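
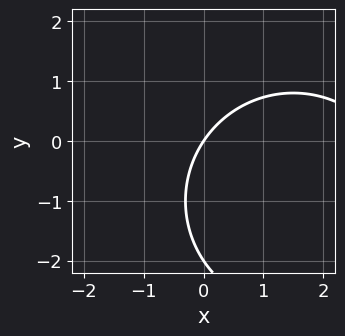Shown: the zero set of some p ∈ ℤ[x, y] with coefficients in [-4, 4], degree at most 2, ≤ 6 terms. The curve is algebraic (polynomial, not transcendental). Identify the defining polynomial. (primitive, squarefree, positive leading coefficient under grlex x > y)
x^2 + y^2 - 3*x + 2*y

(a) Degree: no degree-1 curve has this shape, so deg p = 2.
(b) Reading off the gridlines: the y-axis gridline crossings are at y ∈ {-2, 0}; it crosses the x-axis at the gridline x = 0.
(c) Putting this together gives p.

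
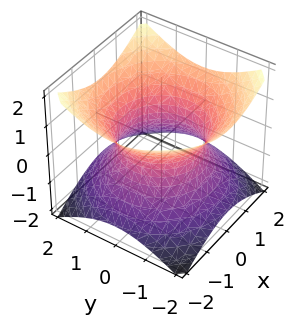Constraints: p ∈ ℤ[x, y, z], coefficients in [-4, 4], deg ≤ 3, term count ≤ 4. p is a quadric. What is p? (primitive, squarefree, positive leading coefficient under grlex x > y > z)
First, degree: one connected sheet with a waist; a quadric, so deg p = 2.
Next, symmetries: mirror symmetry z ↦ −z ⇒ only even powers of z; every cross-section ⟂ z is a circle, so x, y appear only via x² + y².
Then, from the visible intercepts: a circular section at z = 0 has radius between 1 and 2; no z-intercept at any integer in the box.
Finally, together with the visible shape, these determine p as stated.

2*x^2 + 2*y^2 - 3*z^2 - 3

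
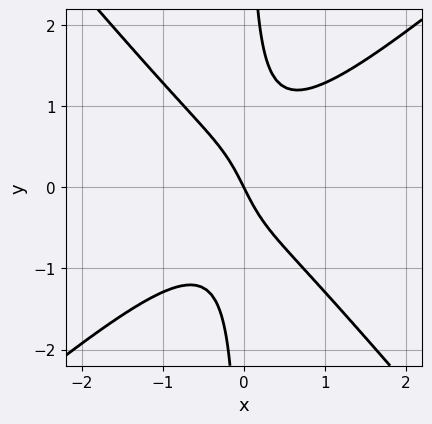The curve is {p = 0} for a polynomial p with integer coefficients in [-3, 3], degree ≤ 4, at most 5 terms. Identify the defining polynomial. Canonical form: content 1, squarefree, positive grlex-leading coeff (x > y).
(a) deg p = 3.
(b) From the visible intercepts: it meets the x-axis at x = 0 (among the integer gridlines); it meets the y-axis at y = 0 (among the integer gridlines).
(c) Solving for integer coefficients yields p as stated.

3*x^3 - x^2*y - 3*x*y^2 + 2*x + y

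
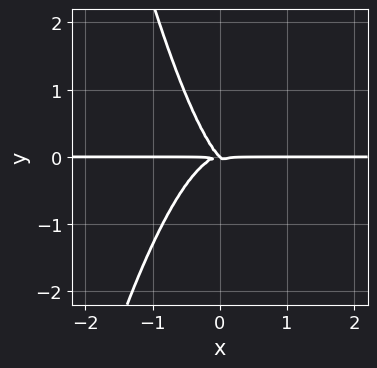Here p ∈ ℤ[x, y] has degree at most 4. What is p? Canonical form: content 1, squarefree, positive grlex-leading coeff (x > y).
3*x^3*y + x*y^2 + y^3

Degree: the shape is more complex than any degree-3 curve, so deg p = 4.
From the visible intercepts: the visible x-axis segment lies entirely on the curve; one y-axis crossing is at y = 0.
Fitting integer coefficients to these (and the overall shape) gives p.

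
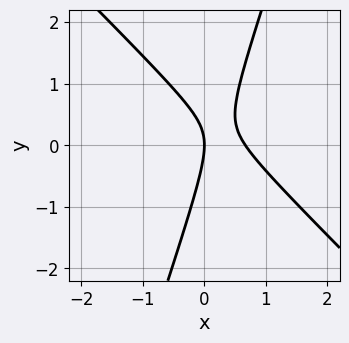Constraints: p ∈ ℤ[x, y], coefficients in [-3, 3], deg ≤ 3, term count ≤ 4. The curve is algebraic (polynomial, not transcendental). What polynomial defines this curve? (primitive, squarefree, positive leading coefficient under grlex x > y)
3*x^2 + 2*x*y - y^2 - 2*x

1. The degree is 2 — no degree-1 curve has this shape.
2. Reading off the gridlines: one y-axis crossing is at y = 0; it meets the x-axis at x = 0 (among the integer gridlines).
3. Assembling these constraints gives the stated polynomial.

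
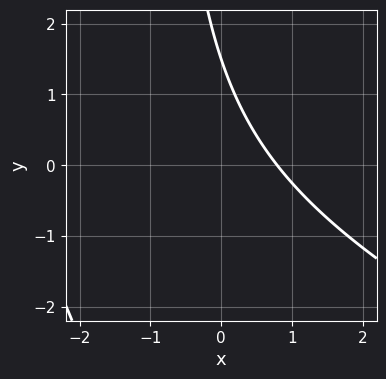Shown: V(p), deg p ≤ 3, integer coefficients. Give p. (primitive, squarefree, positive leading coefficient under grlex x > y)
x^2 + 2*x*y + 3*x + 2*y - 3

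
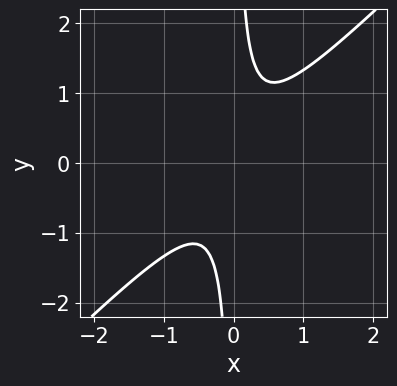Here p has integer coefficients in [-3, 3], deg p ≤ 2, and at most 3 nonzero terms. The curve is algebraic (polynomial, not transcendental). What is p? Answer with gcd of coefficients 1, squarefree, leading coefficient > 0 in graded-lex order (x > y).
3*x^2 - 3*x*y + 1

First, deg p = 2. A generic line meets the curve in up to 2 points.
Next, from the axis intercepts and sections: no x-intercept at any integer in the box; the curve avoids every integer y-axis point in the box.
Finally, together with the visible shape, these determine p as stated.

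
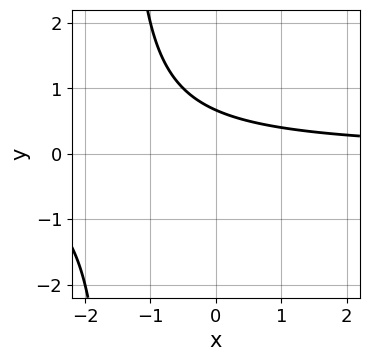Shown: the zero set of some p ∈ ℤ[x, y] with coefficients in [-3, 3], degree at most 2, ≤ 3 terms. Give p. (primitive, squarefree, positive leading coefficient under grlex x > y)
1. Degree: no degree-1 curve has this shape, so deg p = 2.
2. Checking where it meets the axes: the curve avoids every integer x-axis point in the box.
3. Solving for integer coefficients yields p as stated.

2*x*y + 3*y - 2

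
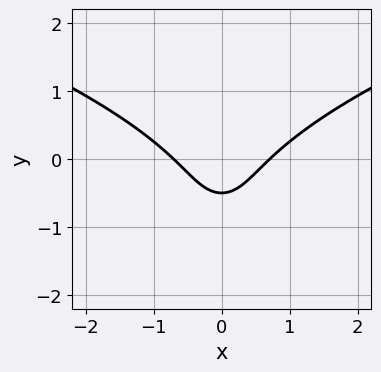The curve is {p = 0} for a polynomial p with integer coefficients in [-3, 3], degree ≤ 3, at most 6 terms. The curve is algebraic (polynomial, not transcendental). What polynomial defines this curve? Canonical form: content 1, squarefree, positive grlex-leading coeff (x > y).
First, deg p = 3. The shape is more complex than any degree-2 curve.
Then, symmetries: mirror symmetry x ↦ −x ⇒ only even powers of x.
Finally, solving for integer coefficients yields p as stated.

2*y^3 - 2*x^2 + 3*y^2 + 3*y + 1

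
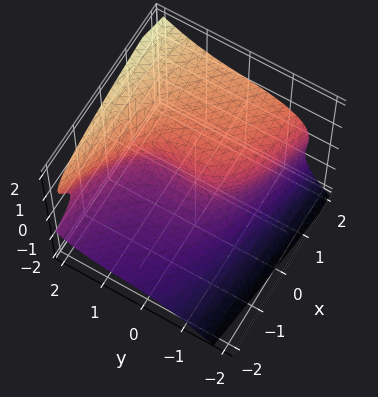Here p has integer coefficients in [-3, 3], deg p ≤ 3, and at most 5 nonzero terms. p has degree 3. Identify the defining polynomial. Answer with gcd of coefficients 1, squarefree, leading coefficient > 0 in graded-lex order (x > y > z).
(a) The degree is 3 — the shape is more complex than any degree-2 surface.
(b) From the visible intercepts: the y-axis gridline crossings are at y ∈ {0, 1}; one x-axis crossing is at x = 0.
(c) Solving for integer coefficients yields p as stated.

y^3 + 2*y*z^2 - 3*z^3 - y^2 + 3*x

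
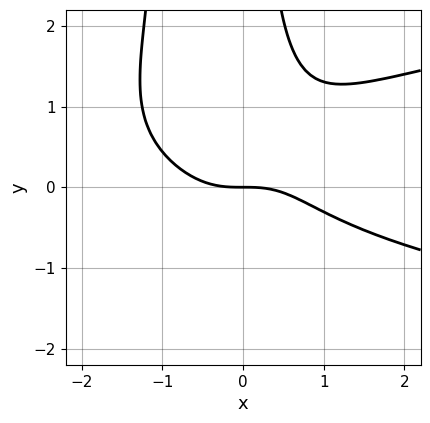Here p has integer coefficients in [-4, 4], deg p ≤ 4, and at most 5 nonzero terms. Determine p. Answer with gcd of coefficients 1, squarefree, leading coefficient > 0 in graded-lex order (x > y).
3*x^2*y^2 - 2*x^3 - 2*x^2*y + 2*x*y^2 - 3*y

The degree is 4 — a generic line meets the curve in up to 4 points.
From the visible intercepts: it crosses the x-axis at the gridline x = 0; it meets the y-axis at y = 0 (among the integer gridlines).
Assembling these constraints gives the stated polynomial.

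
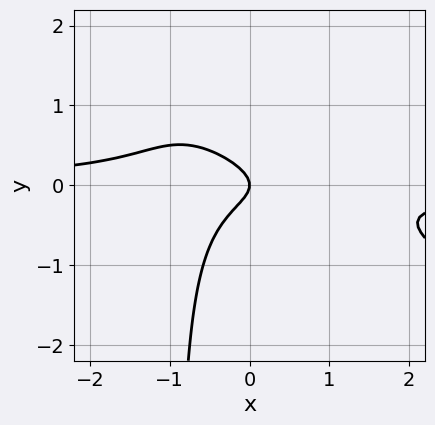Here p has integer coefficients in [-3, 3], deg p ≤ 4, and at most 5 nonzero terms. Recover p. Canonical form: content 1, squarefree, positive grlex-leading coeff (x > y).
First, deg p = 3. No degree-2 curve has this shape.
Next, observable constraints: one y-axis crossing is at y = 0; it meets the x-axis at x = 0 (among the integer gridlines).
Finally, these observations pin down the coefficients.

2*x^2*y + 3*x*y^2 + 3*y^2 + x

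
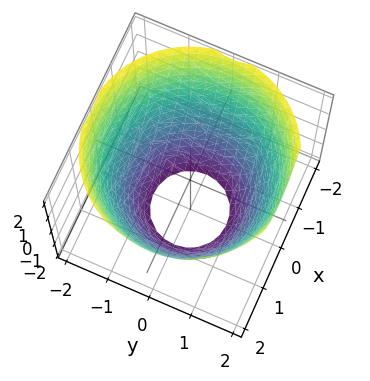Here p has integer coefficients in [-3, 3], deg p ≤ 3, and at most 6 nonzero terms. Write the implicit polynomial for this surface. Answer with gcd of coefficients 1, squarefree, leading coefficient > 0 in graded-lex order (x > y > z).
(a) Degree: the shape is more complex than any degree-1 surface, so deg p = 2.
(b) Symmetries: rotational symmetry about the z-axis ⇒ p depends on x, y only through x² + y².
(c) Against the integer gridlines: it misses every integer gridline on the z-axis; a circular section at z = -2 has radius exactly 1.
(d) Together with the visible shape, these determine p as stated.

x^2 + y^2 - z - 3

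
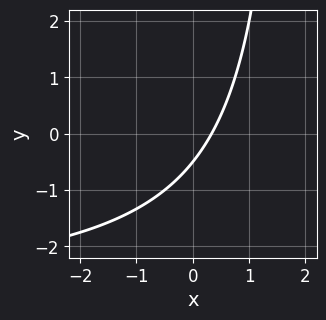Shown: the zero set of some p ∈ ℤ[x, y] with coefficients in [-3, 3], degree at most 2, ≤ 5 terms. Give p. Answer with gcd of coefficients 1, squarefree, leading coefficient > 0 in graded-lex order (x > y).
x*y + 3*x - 2*y - 1

(a) Degree: a generic line meets the curve in up to 2 points, so deg p = 2.
(b) Solving for integer coefficients yields p as stated.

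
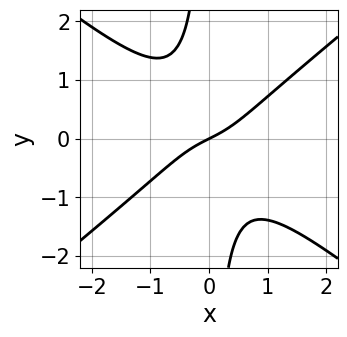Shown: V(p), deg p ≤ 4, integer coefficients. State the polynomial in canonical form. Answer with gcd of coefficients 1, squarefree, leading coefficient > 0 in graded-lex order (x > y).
2*x^3 - 3*x*y^2 + x - 2*y

1. Degree: the shape is more complex than any degree-2 curve, so deg p = 3.
2. Checking where it meets the axes: it meets the y-axis at y = 0 (among the integer gridlines); it meets the x-axis at x = 0 (among the integer gridlines).
3. Putting this together gives p.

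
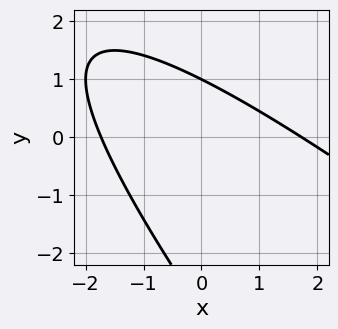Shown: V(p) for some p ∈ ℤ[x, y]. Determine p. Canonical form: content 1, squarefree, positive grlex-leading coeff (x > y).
The degree is 2 — a generic line meets the curve in up to 2 points.
Checking where it meets the axes: it meets the y-axis at y = 1 (among the integer gridlines).
Assembling these constraints gives the stated polynomial.

x^2 + 2*x*y + y^2 + 2*y - 3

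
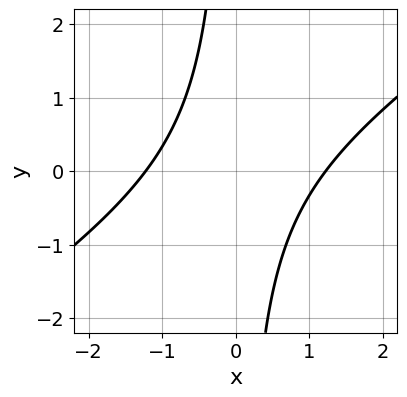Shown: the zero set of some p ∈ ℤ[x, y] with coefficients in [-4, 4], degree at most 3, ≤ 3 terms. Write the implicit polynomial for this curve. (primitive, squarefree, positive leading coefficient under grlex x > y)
2*x^2 - 3*x*y - 3

First, the degree is 2 — a generic line meets the curve in up to 2 points.
Then, from the visible intercepts: the curve avoids every integer y-axis point in the box.
Finally, solving for integer coefficients yields p as stated.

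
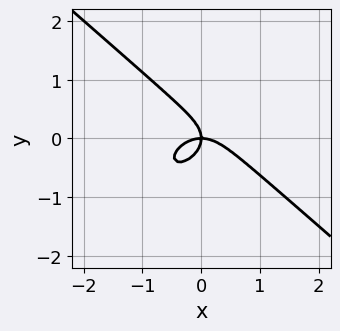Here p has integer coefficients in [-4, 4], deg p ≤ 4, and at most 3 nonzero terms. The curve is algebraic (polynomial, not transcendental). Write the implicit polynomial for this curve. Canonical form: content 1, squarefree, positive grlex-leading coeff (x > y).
Degree: a generic line meets the curve in up to 3 points, so deg p = 3.
From the visible intercepts: it meets the x-axis at x = 0 (among the integer gridlines); it crosses the y-axis at the gridline y = 0.
Assembling these constraints gives the stated polynomial.

2*x^3 + 3*y^3 + 2*x*y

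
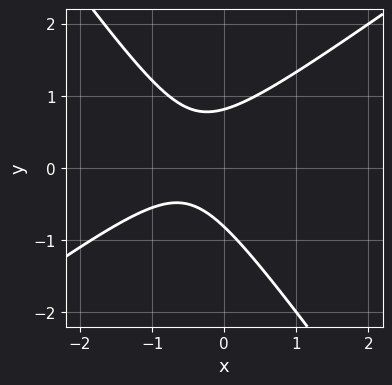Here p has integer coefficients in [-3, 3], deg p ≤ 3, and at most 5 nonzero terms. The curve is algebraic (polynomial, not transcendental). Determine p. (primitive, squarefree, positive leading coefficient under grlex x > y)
Degree: a generic line meets the curve in up to 2 points, so deg p = 2.
From the visible intercepts: no x-intercept at any integer in the box.
Putting this together gives p.

3*x^2 - 2*x*y - 3*y^2 + 3*x + 2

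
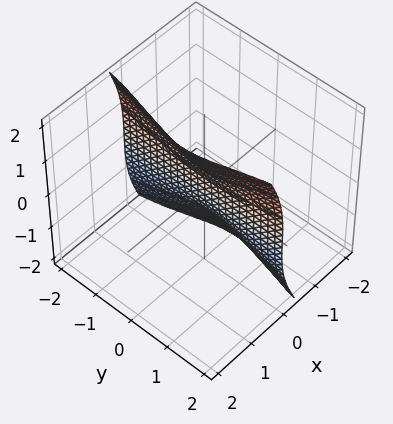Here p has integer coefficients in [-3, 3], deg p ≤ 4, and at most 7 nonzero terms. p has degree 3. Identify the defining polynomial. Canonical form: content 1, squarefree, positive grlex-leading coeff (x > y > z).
1. The degree is 3 — the shape is more complex than any degree-2 surface.
2. Against the integer gridlines: it meets the z-axis at z = 0 (among the integer gridlines); one x-axis crossing is at x = 0; every point of the y-axis in the box is on the surface.
3. Assembling these constraints gives the stated polynomial.

3*x*y^2 + 2*x*z^2 - z^3 - x*y + 2*x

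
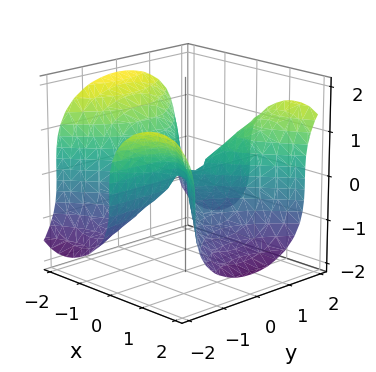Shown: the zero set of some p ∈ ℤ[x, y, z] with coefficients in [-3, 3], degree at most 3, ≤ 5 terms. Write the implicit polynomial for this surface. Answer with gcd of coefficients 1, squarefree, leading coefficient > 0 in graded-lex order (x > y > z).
1. The degree is 3 — no degree-2 surface has this shape.
2. Against the integer gridlines: it meets the x-axis at x = 0 (among the integer gridlines); it meets the z-axis at z = 0 (among the integer gridlines).
3. Putting this together gives p. Check: (0, 2, 0) on the y-axis lies on the surface, and p(0, 2, 0) = 0. ✓

2*x^3 - 3*x*y^2 + 3*z^3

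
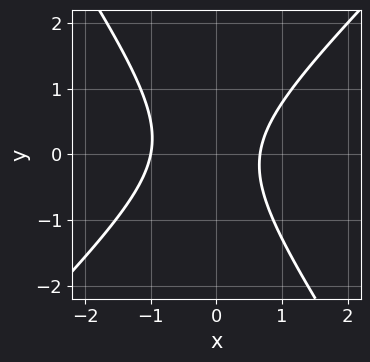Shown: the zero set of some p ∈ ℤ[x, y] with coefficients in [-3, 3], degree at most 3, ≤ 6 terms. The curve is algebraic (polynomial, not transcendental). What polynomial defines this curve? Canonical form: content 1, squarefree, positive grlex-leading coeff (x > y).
3*x^2 - x*y - 2*y^2 + x - 2

(a) deg p = 2.
(b) From the visible intercepts: it crosses the x-axis at the gridline x = -1; it misses every integer gridline on the y-axis.
(c) Fitting integer coefficients to these (and the overall shape) gives p.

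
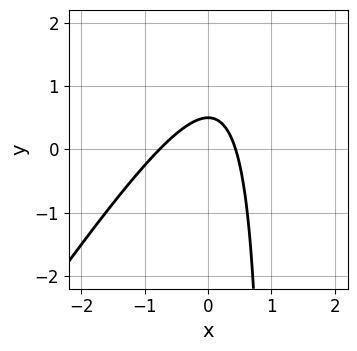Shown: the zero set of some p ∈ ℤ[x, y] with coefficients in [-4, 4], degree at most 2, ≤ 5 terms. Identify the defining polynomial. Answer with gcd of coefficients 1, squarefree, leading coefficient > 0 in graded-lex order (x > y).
3*x^2 - 2*x*y + x + 2*y - 1

deg p = 2. The shape is more complex than any degree-1 curve.
Putting this together gives p.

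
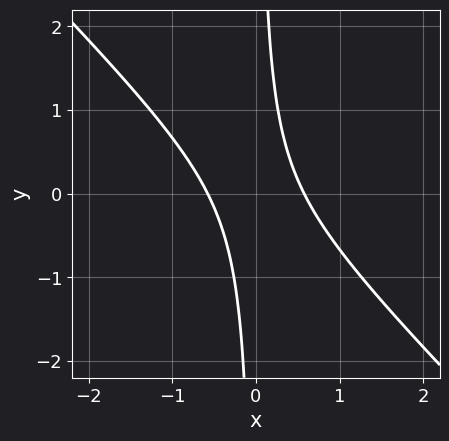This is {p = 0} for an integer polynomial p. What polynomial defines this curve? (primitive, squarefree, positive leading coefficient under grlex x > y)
First, deg p = 2. No degree-1 curve has this shape.
Then, observable constraints: no y-intercept at any integer in the box.
Finally, fitting integer coefficients to these (and the overall shape) gives p.

3*x^2 + 3*x*y - 1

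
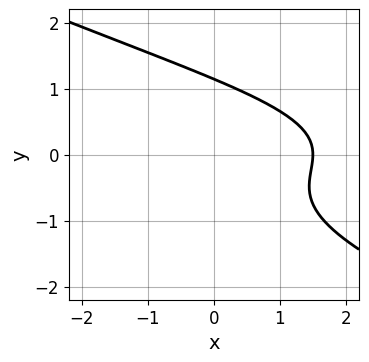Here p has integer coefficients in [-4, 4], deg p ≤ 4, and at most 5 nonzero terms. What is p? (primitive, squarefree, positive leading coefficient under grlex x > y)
x*y^2 + 2*y^3 + 2*x - 3

1. The degree is 3 — the shape is more complex than any degree-2 curve.
2. The integer polynomial consistent with all of this is the stated p.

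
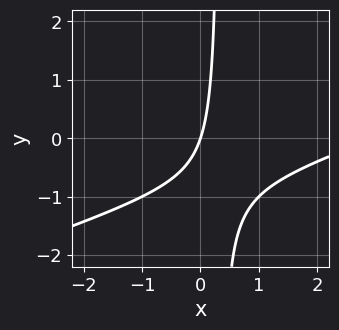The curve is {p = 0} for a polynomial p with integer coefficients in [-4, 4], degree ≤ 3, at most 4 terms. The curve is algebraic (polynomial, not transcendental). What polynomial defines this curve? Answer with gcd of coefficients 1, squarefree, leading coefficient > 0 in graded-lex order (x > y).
x^2 - 3*x*y - 3*x + y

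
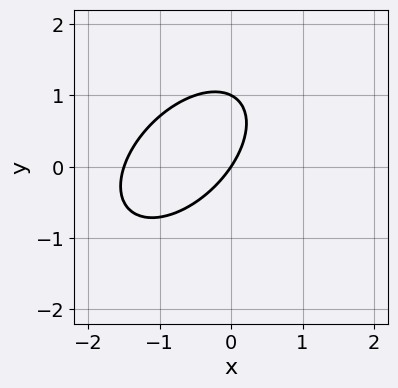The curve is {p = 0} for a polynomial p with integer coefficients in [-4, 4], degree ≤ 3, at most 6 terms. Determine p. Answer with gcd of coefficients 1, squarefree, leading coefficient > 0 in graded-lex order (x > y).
2*x^2 - 2*x*y + 2*y^2 + 3*x - 2*y

First, the degree is 2 — the shape is more complex than any degree-1 curve.
Then, checking where it meets the axes: among the integer gridlines, it crosses the y-axis at y ∈ {0, 1}; one x-axis crossing is at x = 0.
Finally, these observations pin down the coefficients.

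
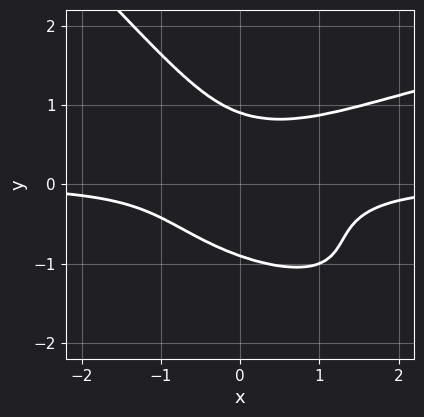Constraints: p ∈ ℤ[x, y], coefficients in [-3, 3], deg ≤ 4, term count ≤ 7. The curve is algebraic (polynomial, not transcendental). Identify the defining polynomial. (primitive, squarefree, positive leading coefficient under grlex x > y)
1. deg p = 4.
2. Against the integer gridlines: no x-intercept at any integer in the box.
3. Assembling these constraints gives the stated polynomial.

3*x*y^3 + 3*y^4 - 3*x^2*y + x*y - 2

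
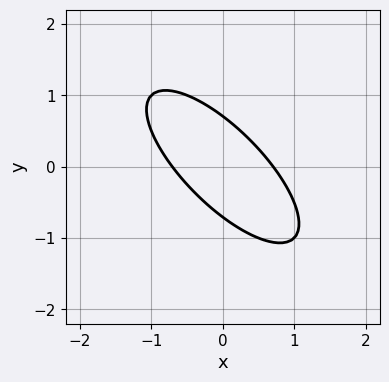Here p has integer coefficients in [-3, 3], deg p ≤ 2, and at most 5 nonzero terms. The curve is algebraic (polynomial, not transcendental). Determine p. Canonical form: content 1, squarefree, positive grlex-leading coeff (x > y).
2*x^2 + 3*x*y + 2*y^2 - 1

First, the degree is 2 — the shape is more complex than any degree-1 curve.
Finally, putting this together gives p.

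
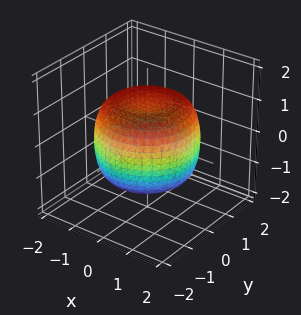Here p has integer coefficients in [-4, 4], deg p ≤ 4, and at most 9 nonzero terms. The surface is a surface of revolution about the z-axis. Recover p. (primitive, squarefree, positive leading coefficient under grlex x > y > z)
2*x^4 + 4*x^2*y^2 + 2*y^4 - 3*x^2 - 3*y^2 + 3*z^2 - 3

First, deg p = 4.
Then, symmetry: the z-axis is an axis of rotation, so x and y enter only as x² + y².
Next, reading off the gridlines: the z-axis gridline crossings are at z ∈ {-1, 1}; a circular section at z = 1 has radius between 1 and 2.
Finally, fitting integer coefficients to these (and the overall shape) gives p.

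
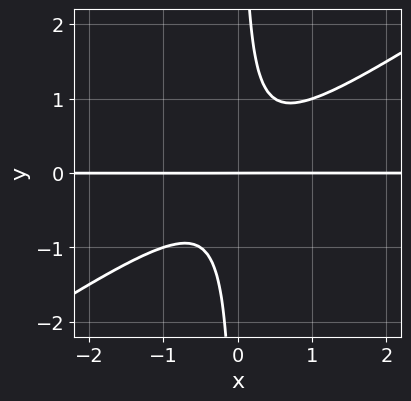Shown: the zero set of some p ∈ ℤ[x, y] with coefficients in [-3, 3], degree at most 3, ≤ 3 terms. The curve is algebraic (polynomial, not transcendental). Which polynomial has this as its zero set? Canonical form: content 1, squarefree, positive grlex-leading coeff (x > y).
2*x^2*y - 3*x*y^2 + y

1. deg p = 3. No degree-2 curve has this shape.
2. Reading off the gridlines: one y-axis crossing is at y = 0; the visible x-axis segment lies entirely on the curve.
3. Assembling these constraints gives the stated polynomial.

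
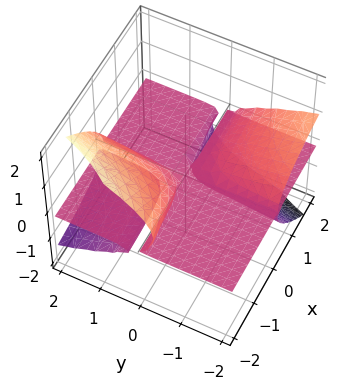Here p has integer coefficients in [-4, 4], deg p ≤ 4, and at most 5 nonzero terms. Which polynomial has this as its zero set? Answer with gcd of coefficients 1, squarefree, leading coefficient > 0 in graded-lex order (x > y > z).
2*x*y*z + 2*x*z^2 + 3*z^3

(a) I count 2 distinct pieces. Treating them together as one polynomial.
(b) The degree is 3 — no degree-2 surface has this shape.
(c) From the axis intercepts and sections: the visible y-axis segment lies entirely on the surface; every point of the x-axis in the box is on the surface; it crosses the z-axis at the gridline z = 0.
(d) Fitting integer coefficients to these (and the overall shape) gives p.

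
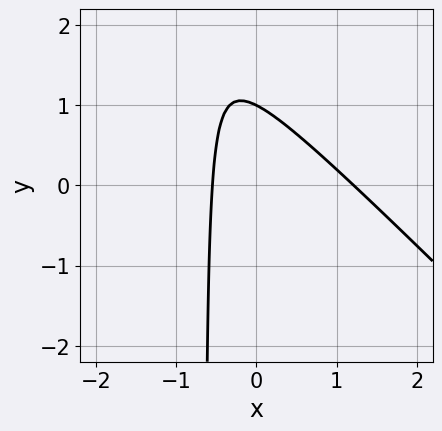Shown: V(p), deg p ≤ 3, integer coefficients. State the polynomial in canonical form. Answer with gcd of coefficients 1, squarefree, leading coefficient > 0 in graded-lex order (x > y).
3*x^2 + 3*x*y - 2*x + 2*y - 2

First, the degree is 2 — no degree-1 curve has this shape.
Next, observable constraints: one y-axis crossing is at y = 1.
Finally, together with the visible shape, these determine p as stated.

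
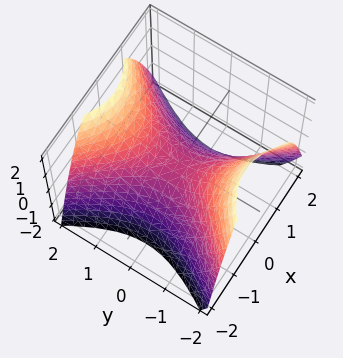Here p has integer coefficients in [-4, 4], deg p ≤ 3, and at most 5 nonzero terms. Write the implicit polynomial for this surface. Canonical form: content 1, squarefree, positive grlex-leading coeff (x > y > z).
3*x^2 - 2*y^2 + 3*z

(a) The degree is 2 — a saddle surface; a quadric.
(b) Symmetries: mirror symmetry x ↦ −x ⇒ only even powers of x; the y ↦ −y reflection is a symmetry, so y appears only in even powers.
(c) Observable constraints: it meets the y-axis at y = 0 (among the integer gridlines); it meets the z-axis at z = 0 (among the integer gridlines); one x-axis crossing is at x = 0.
(d) Assembling these constraints gives the stated polynomial.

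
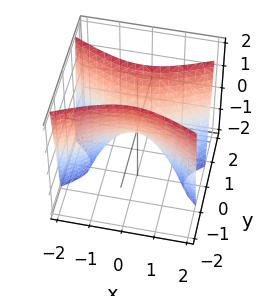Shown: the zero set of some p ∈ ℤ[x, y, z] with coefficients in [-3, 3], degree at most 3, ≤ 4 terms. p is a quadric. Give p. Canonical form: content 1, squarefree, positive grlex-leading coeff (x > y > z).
1. Degree: a saddle surface; a quadric, so deg p = 2.
2. Symmetries: mirror symmetry x ↦ −x ⇒ only even powers of x; it's symmetric under y → −y, forcing even powers of y.
3. From the axis intercepts and sections: it crosses the x-axis at the gridline x = 0; one z-axis crossing is at z = 0; one y-axis crossing is at y = 0.
4. These observations pin down the coefficients.

x^2 - 3*y^2 + z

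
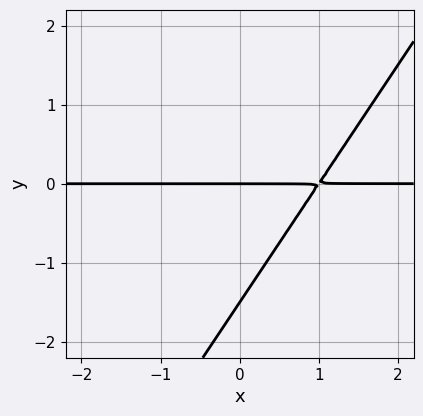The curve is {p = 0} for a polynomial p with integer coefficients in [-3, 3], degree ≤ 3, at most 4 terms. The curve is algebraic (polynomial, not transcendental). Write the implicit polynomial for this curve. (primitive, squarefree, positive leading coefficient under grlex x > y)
3*x*y - 2*y^2 - 3*y

First, degree: a generic line meets the curve in up to 2 points, so deg p = 2.
Then, against the integer gridlines: the visible x-axis segment lies entirely on the curve; it crosses the y-axis at the gridline y = 0.
Finally, together with the visible shape, these determine p as stated.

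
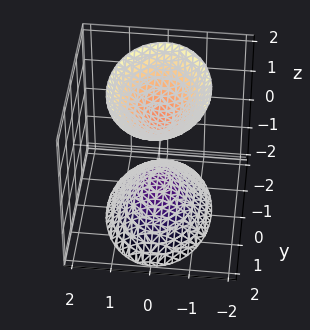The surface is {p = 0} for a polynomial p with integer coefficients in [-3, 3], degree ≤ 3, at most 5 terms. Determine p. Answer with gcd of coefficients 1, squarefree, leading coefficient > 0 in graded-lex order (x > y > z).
2*x^2 + y^2 - z^2 + 1

First, there are 2 components. They look like related sheets of one shape, so recover p as a whole.
Then, deg p = 2. Two separate bowl-shaped sheets opening away from each other; a quadric.
Next, symmetries: mirror symmetry x ↦ −x ⇒ only even powers of x; the y ↦ −y reflection is a symmetry, so y appears only in even powers; it's symmetric under z → −z, forcing even powers of z.
Then, from the axis intercepts and sections: among the integer gridlines, it crosses the z-axis at z ∈ {-1, 1}; it misses every integer gridline on the y-axis.
Finally, fitting integer coefficients to these (and the overall shape) gives p.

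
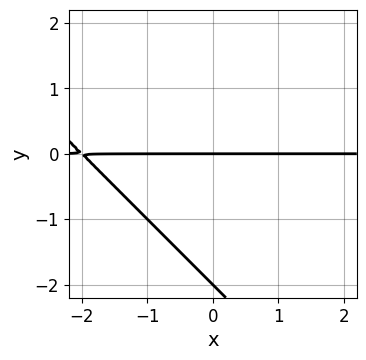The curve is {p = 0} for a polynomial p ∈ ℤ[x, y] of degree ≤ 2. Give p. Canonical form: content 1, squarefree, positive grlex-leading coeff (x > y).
First, the degree is 2 — the shape is more complex than any degree-1 curve.
Then, reading off the gridlines: among the integer gridlines, it crosses the y-axis at y ∈ {-2, 0}; the visible x-axis segment lies entirely on the curve.
Finally, solving for integer coefficients yields p as stated.

x*y + y^2 + 2*y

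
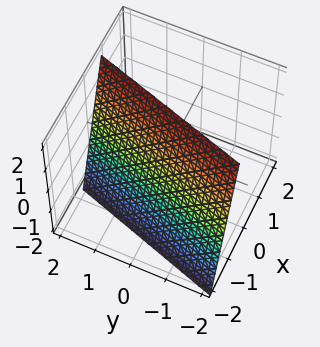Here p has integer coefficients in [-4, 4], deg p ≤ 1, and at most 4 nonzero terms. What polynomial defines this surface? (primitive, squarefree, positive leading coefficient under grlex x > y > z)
(a) The degree is 1 — the surface is flat (a plane).
(b) Observable constraints: it meets the y-axis at y = 2 (among the integer gridlines); one z-axis crossing is at z = 2.
(c) Assembling these constraints gives the stated polynomial.

3*x - y - z + 2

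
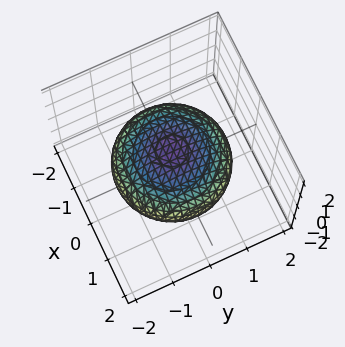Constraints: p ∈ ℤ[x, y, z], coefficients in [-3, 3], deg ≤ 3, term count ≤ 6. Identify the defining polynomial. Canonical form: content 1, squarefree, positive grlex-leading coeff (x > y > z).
The degree is 2 — a closed, bounded, convex surface; a quadric.
Symmetries: it's symmetric under z → −z, forcing even powers of z; rotational symmetry about the z-axis ⇒ p depends on x, y only through x² + y².
From the axis intercepts and sections: the z-axis gridline crossings are at z ∈ {-1, 1}; a circular section at z = 0 has radius between 1 and 2.
The integer polynomial consistent with all of this is the stated p.

x^2 + y^2 + 2*z^2 - 2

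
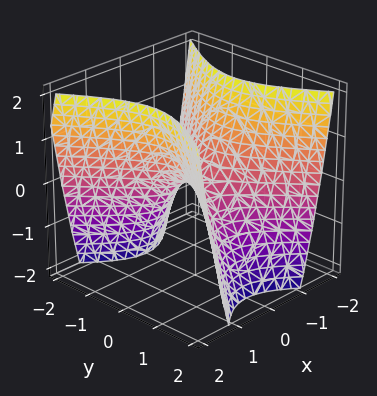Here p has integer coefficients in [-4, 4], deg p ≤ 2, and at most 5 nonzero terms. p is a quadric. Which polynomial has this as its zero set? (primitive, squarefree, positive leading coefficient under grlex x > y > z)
3*x^2 - 2*y^2 - 2*z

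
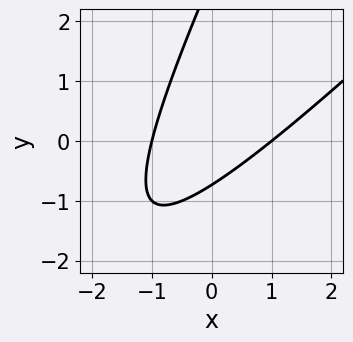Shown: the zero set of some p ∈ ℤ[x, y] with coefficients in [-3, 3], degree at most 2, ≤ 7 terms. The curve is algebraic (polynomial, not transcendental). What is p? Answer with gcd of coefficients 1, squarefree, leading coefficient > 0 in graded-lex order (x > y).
First, deg p = 2. A generic line meets the curve in up to 2 points.
Then, against the integer gridlines: among the integer gridlines, it crosses the x-axis at x ∈ {-1, 1}.
Finally, putting this together gives p.

2*x^2 - 3*x*y + y^2 - 2*y - 2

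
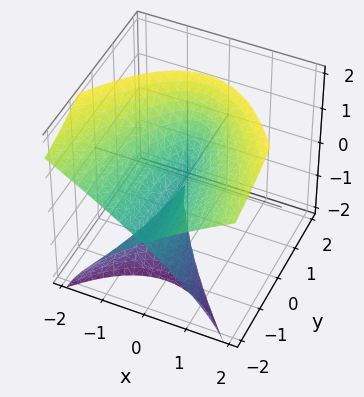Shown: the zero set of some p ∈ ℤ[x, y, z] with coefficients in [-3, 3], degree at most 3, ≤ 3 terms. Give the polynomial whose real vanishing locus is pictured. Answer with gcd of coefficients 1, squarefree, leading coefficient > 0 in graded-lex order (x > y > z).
2*y*z^2 - z^3 + 3*x^2

First, deg p = 3. A generic line meets the surface in up to 3 points.
Next, checking where it meets the axes: it crosses the x-axis at the gridline x = 0; one z-axis crossing is at z = 0.
Finally, the integer polynomial consistent with all of this is the stated p. Check: (0, -1, 0) on the y-axis lies on the surface, and p(0, -1, 0) = 0. ✓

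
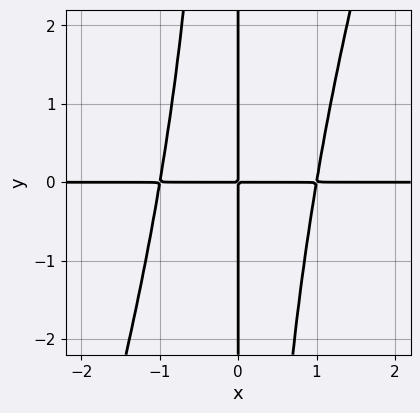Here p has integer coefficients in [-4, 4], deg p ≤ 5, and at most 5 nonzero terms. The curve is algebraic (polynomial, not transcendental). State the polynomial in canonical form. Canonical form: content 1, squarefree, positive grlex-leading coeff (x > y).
3*x^3*y - x^2*y^2 - 3*x*y

1. Degree: no degree-3 curve has this shape, so deg p = 4.
2. Checking where it meets the axes: the visible x-axis segment lies entirely on the curve; the visible y-axis segment lies entirely on the curve.
3. Together with the visible shape, these determine p as stated.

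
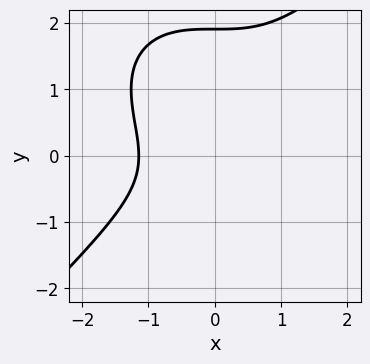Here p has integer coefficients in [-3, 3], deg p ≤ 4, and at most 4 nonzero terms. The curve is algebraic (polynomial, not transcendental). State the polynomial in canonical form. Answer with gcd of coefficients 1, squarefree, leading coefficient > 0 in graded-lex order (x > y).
2*x^3 - 2*y^3 + 3*y^2 + 3

1. Degree: no degree-2 curve has this shape, so deg p = 3.
2. The integer polynomial consistent with all of this is the stated p.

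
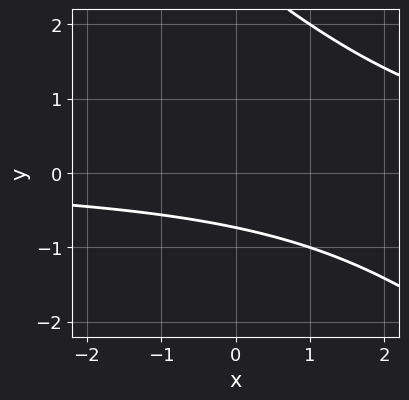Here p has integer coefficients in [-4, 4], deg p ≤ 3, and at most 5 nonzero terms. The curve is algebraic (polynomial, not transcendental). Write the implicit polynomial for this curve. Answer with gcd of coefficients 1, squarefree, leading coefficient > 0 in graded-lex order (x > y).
x*y + y^2 - 2*y - 2

First, deg p = 2. No degree-1 curve has this shape.
Then, from the axis intercepts and sections: it misses every integer gridline on the x-axis.
Finally, solving for integer coefficients yields p as stated.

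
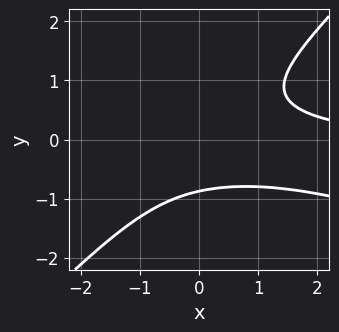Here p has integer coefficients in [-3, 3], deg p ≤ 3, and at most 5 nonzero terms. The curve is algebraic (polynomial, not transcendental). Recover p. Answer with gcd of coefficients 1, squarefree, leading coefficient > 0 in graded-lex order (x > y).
x^2*y + 2*x*y^2 - 3*y^3 - 2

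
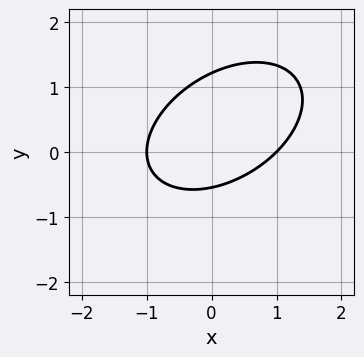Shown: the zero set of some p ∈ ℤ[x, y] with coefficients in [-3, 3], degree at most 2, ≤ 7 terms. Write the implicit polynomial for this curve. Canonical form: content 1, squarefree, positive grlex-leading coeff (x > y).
2*x^2 - 2*x*y + 3*y^2 - 2*y - 2

First, degree: a generic line meets the curve in up to 2 points, so deg p = 2.
Next, from the visible intercepts: the x-axis gridline crossings are at x ∈ {-1, 1}.
Finally, putting this together gives p.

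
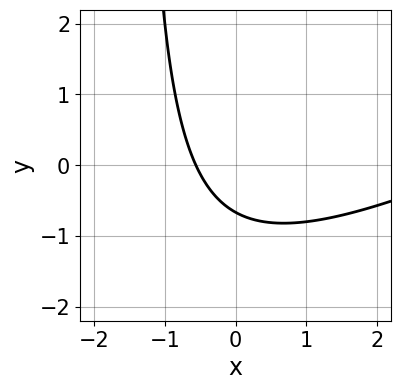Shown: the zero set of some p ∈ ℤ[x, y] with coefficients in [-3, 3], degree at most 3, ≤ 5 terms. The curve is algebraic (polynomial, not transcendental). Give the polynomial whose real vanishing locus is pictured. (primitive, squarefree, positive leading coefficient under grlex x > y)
x^2 - 2*x*y - 3*x - 3*y - 2

(a) deg p = 2. No degree-1 curve has this shape.
(b) Solving for integer coefficients yields p as stated.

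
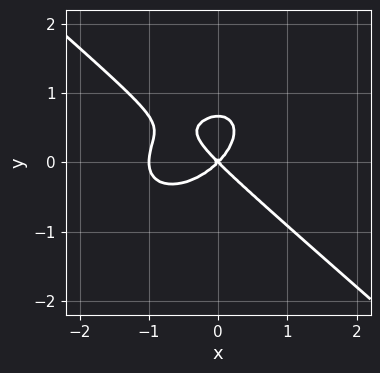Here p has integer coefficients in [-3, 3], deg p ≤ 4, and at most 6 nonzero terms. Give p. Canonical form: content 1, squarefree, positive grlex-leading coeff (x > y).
1. deg p = 3.
2. Observable constraints: it meets the y-axis at y = 0 (among the integer gridlines); the x-axis gridline crossings are at x ∈ {-1, 0}.
3. These observations pin down the coefficients.

2*x^3 + 3*y^3 + 2*x^2 - 2*y^2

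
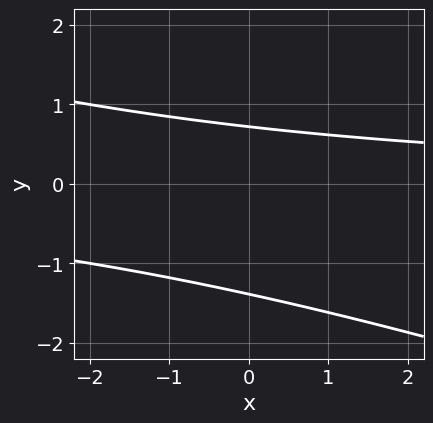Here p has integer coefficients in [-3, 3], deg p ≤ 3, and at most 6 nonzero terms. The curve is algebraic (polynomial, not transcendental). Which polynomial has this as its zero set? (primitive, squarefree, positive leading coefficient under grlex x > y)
x*y + 3*y^2 + 2*y - 3

Degree: a generic line meets the curve in up to 2 points, so deg p = 2.
Reading off the gridlines: it misses every integer gridline on the x-axis.
The integer polynomial consistent with all of this is the stated p.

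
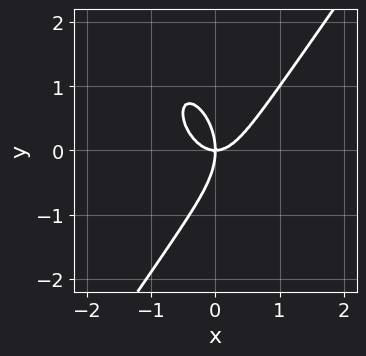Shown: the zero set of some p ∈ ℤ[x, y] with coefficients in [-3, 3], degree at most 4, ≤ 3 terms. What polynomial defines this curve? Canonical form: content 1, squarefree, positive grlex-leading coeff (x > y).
3*x^3 - y^3 - 2*x*y

First, deg p = 3. No degree-2 curve has this shape.
Then, checking where it meets the axes: it meets the x-axis at x = 0 (among the integer gridlines); it meets the y-axis at y = 0 (among the integer gridlines).
Finally, putting this together gives p.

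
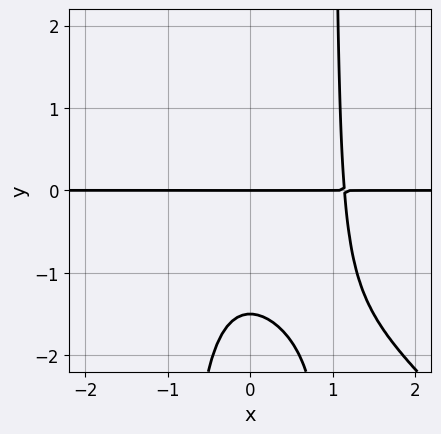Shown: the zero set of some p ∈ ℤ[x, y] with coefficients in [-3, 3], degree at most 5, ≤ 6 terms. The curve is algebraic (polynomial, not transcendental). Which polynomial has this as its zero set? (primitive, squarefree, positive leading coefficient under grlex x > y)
(a) deg p = 4. No degree-3 curve has this shape.
(b) From the axis intercepts and sections: every point of the x-axis in the box is on the curve; one y-axis crossing is at y = 0.
(c) Fitting integer coefficients to these (and the overall shape) gives p.

2*x^3*y + 2*x^2*y^2 - 2*y^2 - 3*y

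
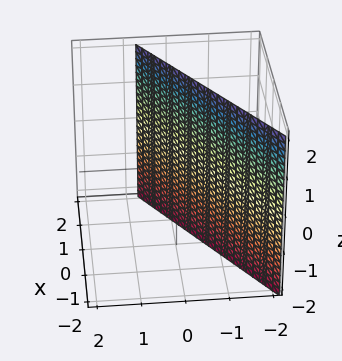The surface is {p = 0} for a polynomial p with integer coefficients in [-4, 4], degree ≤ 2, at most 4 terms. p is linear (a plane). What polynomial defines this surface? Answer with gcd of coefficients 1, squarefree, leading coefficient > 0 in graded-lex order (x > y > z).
2*x - 3*y - 2

First, the degree is 1 — the surface is flat (a plane).
Next, against the integer gridlines: it meets the x-axis at x = 1 (among the integer gridlines); the surface avoids every integer z-axis point in the box.
Finally, together with the visible shape, these determine p as stated.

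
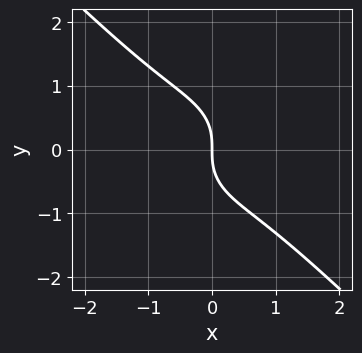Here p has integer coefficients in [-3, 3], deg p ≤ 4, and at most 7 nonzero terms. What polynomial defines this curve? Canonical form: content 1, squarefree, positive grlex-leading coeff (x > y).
(a) deg p = 3. A generic line meets the curve in up to 3 points.
(b) Observable constraints: it crosses the y-axis at the gridline y = 0; one x-axis crossing is at x = 0.
(c) These observations pin down the coefficients.

3*x^3 + 3*x^2*y + 2*x*y^2 + 2*y^3 + 2*x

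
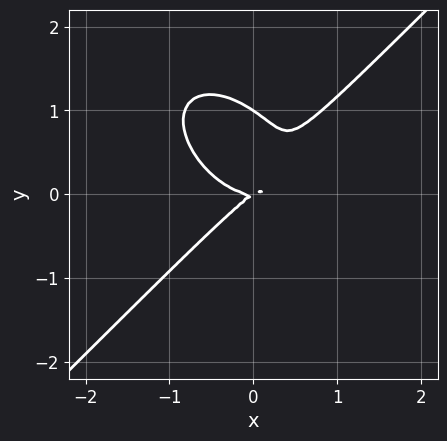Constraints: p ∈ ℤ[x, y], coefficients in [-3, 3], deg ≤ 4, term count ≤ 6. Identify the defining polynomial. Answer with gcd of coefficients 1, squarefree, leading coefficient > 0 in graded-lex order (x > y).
3*x^3 - 3*y^3 - 2*x*y + 3*y^2

First, the degree is 3 — the shape is more complex than any degree-2 curve.
Then, checking where it meets the axes: among the integer gridlines, it crosses the y-axis at y ∈ {0, 1}; one x-axis crossing is at x = 0.
Finally, putting this together gives p.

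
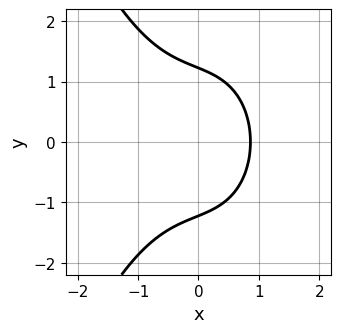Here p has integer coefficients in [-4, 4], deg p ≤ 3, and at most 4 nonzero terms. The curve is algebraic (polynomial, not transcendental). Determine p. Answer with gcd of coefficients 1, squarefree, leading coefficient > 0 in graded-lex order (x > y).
1. Degree: a generic line meets the curve in up to 3 points, so deg p = 3.
2. Symmetries: it's symmetric under y → −y, forcing even powers of y.
3. Putting this together gives p.

2*x^3 + 2*y^2 + 2*x - 3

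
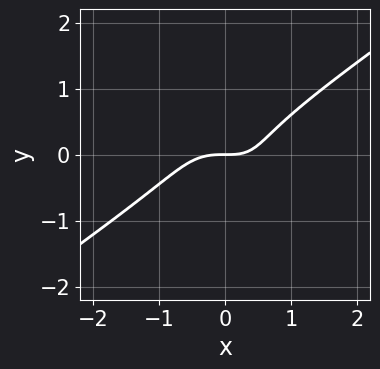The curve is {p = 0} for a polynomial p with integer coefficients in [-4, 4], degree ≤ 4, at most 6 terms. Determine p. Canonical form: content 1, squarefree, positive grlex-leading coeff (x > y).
1. Degree: the shape is more complex than any degree-2 curve, so deg p = 3.
2. From the axis intercepts and sections: one x-axis crossing is at x = 0; it crosses the y-axis at the gridline y = 0.
3. Solving for integer coefficients yields p as stated.

2*x^3 - 2*x*y^2 - 3*y^3 + x*y - 2*y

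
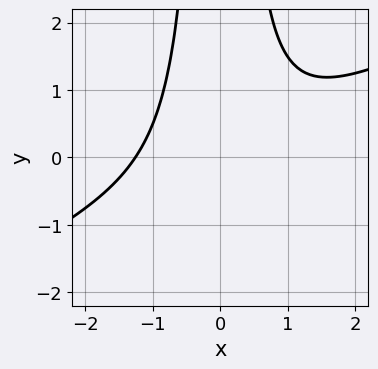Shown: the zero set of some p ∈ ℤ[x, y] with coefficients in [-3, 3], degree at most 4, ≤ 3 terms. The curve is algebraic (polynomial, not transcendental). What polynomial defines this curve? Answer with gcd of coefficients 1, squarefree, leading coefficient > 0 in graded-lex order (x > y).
x^3 - 2*x^2*y + 2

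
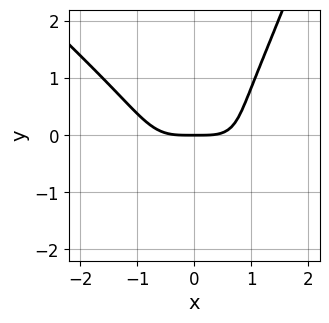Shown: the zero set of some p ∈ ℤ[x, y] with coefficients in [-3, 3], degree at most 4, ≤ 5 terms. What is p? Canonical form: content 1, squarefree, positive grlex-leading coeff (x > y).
2*x^4 + 2*x^3*y - 2*y^3 - 3*y

First, deg p = 4. A generic line meets the curve in up to 4 points.
Then, checking where it meets the axes: it meets the y-axis at y = 0 (among the integer gridlines); it crosses the x-axis at the gridline x = 0.
Finally, matching integer coefficients to the picture gives p.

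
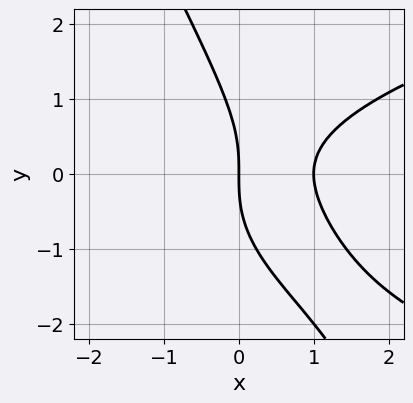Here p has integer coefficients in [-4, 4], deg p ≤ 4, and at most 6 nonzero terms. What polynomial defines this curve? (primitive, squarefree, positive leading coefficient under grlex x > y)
2*x*y^2 + y^3 - 3*x^2 + 3*x

deg p = 3. The shape is more complex than any degree-2 curve.
Checking where it meets the axes: one y-axis crossing is at y = 0; among the integer gridlines, it crosses the x-axis at x ∈ {0, 1}.
Assembling these constraints gives the stated polynomial.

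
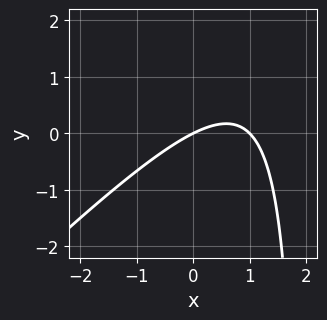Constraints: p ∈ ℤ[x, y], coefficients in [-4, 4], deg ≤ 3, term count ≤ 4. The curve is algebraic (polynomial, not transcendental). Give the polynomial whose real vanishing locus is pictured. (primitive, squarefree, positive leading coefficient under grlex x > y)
x^2 - x*y - x + 2*y

(a) deg p = 2.
(b) From the visible intercepts: the x-axis gridline crossings are at x ∈ {0, 1}; it meets the y-axis at y = 0 (among the integer gridlines).
(c) Fitting integer coefficients to these (and the overall shape) gives p.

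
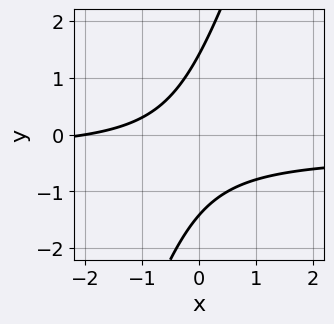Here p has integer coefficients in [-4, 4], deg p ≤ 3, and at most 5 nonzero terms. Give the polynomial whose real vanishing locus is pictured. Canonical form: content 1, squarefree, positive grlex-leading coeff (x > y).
3*x*y - y^2 + x + 2

1. deg p = 2. The shape is more complex than any degree-1 curve.
2. Reading off the gridlines: it meets the x-axis at x = -2 (among the integer gridlines).
3. Putting this together gives p.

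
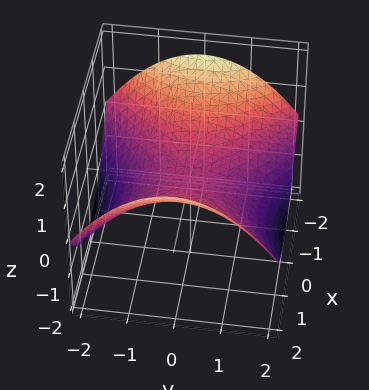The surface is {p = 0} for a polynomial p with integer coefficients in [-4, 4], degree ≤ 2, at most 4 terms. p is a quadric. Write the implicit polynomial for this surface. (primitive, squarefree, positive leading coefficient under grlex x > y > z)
(a) Degree: a saddle surface; a quadric, so deg p = 2.
(b) Symmetries: the x ↦ −x reflection is a symmetry, so x appears only in even powers; it's symmetric under y → −y, forcing even powers of y.
(c) From the visible intercepts: one x-axis crossing is at x = 0; one y-axis crossing is at y = 0; one z-axis crossing is at z = 0.
(d) These observations pin down the coefficients.

x^2 - y^2 - 3*z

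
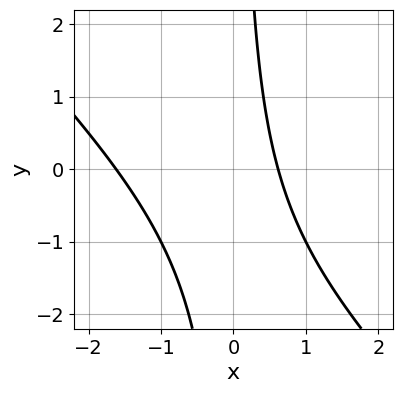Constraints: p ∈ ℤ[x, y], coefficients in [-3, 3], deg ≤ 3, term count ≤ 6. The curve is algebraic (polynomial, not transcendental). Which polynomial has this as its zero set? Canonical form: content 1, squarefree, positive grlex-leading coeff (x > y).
x^2 + x*y + x - 1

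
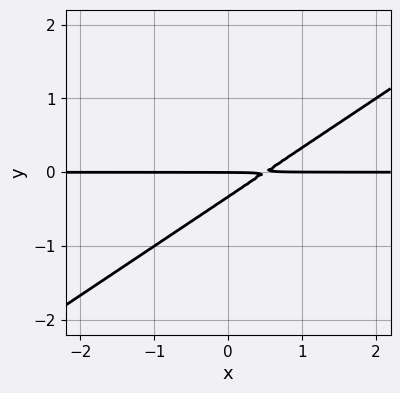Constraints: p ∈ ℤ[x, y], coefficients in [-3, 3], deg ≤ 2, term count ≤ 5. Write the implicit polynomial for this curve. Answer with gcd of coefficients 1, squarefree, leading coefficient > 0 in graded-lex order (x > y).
2*x*y - 3*y^2 - y

First, degree: the shape is more complex than any degree-1 curve, so deg p = 2.
Next, checking where it meets the axes: it crosses the y-axis at the gridline y = 0; every point of the x-axis in the box is on the curve.
Finally, together with the visible shape, these determine p as stated.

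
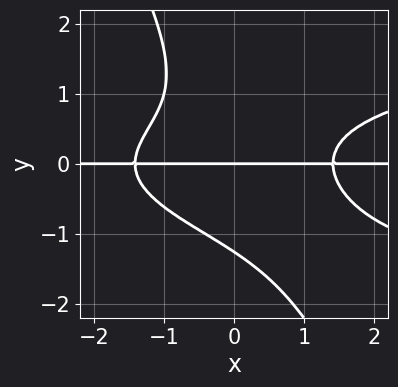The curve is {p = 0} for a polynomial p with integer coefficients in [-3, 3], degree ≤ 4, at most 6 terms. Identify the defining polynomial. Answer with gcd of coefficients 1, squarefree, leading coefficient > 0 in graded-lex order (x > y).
The degree is 4 — no degree-3 curve has this shape.
Checking where it meets the axes: the visible x-axis segment lies entirely on the curve; it crosses the y-axis at the gridline y = 0.
Putting this together gives p.

2*x*y^3 + y^4 - x^2*y + 2*y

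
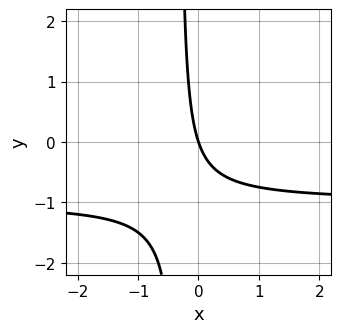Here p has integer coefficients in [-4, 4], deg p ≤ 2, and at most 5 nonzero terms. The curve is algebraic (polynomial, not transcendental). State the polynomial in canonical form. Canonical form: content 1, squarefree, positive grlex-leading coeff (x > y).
3*x*y + 3*x + y

(a) Degree: no degree-1 curve has this shape, so deg p = 2.
(b) Reading off the gridlines: it crosses the x-axis at the gridline x = 0; it meets the y-axis at y = 0 (among the integer gridlines).
(c) These observations pin down the coefficients.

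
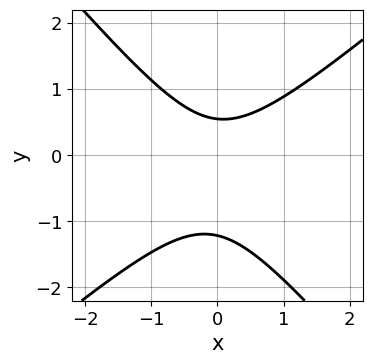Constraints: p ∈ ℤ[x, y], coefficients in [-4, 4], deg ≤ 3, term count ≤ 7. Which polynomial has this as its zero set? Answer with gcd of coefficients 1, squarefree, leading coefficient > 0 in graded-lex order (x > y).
(a) Degree: a generic line meets the curve in up to 2 points, so deg p = 2.
(b) Against the integer gridlines: the curve avoids every integer x-axis point in the box.
(c) Matching integer coefficients to the picture gives p.

3*x^2 - x*y - 3*y^2 - 2*y + 2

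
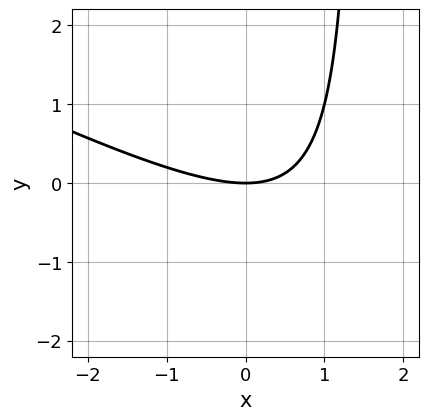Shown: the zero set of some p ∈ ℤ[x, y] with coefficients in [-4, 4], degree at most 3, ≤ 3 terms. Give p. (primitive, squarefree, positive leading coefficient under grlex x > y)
deg p = 2.
From the axis intercepts and sections: it meets the x-axis at x = 0 (among the integer gridlines); it meets the y-axis at y = 0 (among the integer gridlines).
Assembling these constraints gives the stated polynomial.

x^2 + 2*x*y - 3*y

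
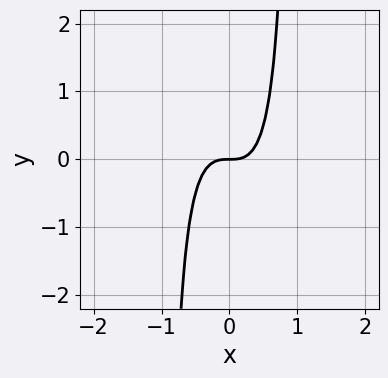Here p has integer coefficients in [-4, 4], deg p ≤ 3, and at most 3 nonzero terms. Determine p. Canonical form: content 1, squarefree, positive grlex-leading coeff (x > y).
3*x^3 + x^2*y - y

Degree: a generic line meets the curve in up to 3 points, so deg p = 3.
From the visible intercepts: it meets the x-axis at x = 0 (among the integer gridlines); it crosses the y-axis at the gridline y = 0.
Putting this together gives p.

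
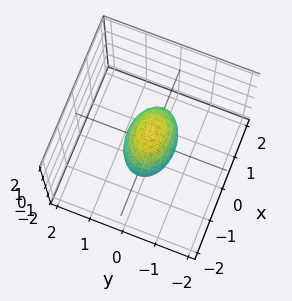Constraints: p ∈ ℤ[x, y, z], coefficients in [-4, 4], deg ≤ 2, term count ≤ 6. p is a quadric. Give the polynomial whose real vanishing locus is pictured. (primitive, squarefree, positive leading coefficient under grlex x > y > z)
The degree is 2 — a closed, bounded, convex surface; a quadric.
Symmetries: the z ↦ −z reflection is a symmetry, so z appears only in even powers; the y ↦ −y reflection is a symmetry, so y appears only in even powers; mirror symmetry x ↦ −x ⇒ only even powers of x.
From the axis intercepts and sections: among the integer gridlines, it crosses the z-axis at z ∈ {-1, 1}; the x-axis gridline crossings are at x ∈ {-1, 1}.
These observations pin down the coefficients.

x^2 + 2*y^2 + z^2 - 1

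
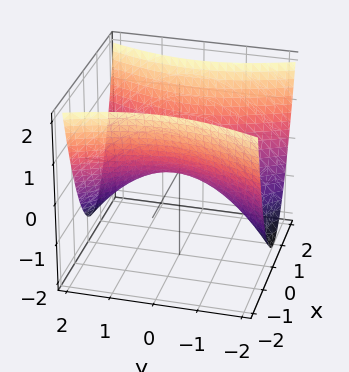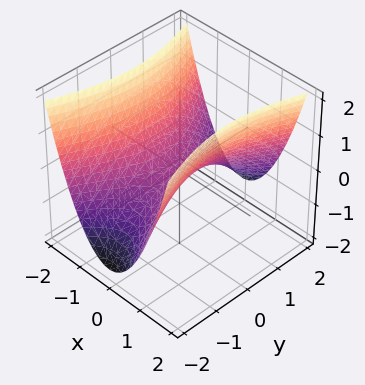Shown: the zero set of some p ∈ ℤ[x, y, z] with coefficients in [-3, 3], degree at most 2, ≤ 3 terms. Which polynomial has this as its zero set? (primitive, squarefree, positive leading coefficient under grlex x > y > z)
3*x^2 - y^2 - 3*z

First, the degree is 2 — a hyperbolic paraboloid; a quadric.
Next, symmetries: the y ↦ −y reflection is a symmetry, so y appears only in even powers; the x ↦ −x reflection is a symmetry, so x appears only in even powers.
Then, against the integer gridlines: it meets the x-axis at x = 0 (among the integer gridlines); one z-axis crossing is at z = 0; one y-axis crossing is at y = 0.
Finally, assembling these constraints gives the stated polynomial.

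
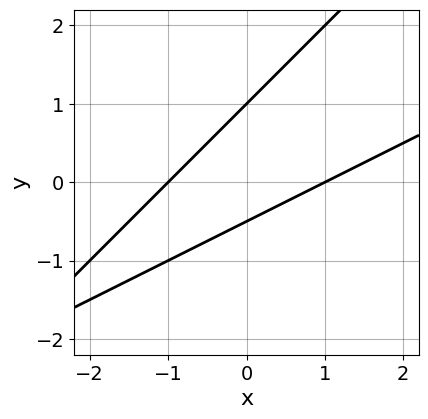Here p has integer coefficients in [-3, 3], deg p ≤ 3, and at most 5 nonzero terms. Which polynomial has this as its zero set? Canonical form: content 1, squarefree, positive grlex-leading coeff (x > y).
(a) The degree is 2 — the shape is more complex than any degree-1 curve.
(b) Checking where it meets the axes: among the integer gridlines, it crosses the x-axis at x ∈ {-1, 1}; one y-axis crossing is at y = 1.
(c) Assembling these constraints gives the stated polynomial.

x^2 - 3*x*y + 2*y^2 - y - 1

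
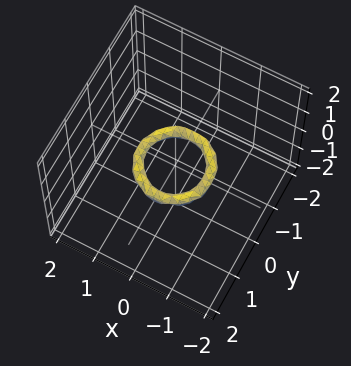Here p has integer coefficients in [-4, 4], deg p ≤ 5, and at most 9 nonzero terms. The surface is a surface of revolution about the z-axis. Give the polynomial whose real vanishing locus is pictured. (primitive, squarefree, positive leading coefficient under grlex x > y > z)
Degree: a generic line meets the surface in up to 4 points, so deg p = 4.
Symmetry: the z-axis is an axis of rotation, so x and y enter only as x² + y².
Reading off the gridlines: it misses every integer gridline on the z-axis; among the integer gridlines, it crosses the x-axis at x ∈ {-1, 1}; the y-axis gridline crossings are at y ∈ {-1, 1}.
Fitting integer coefficients to these (and the overall shape) gives p.

2*x^4 + 4*x^2*y^2 + 2*y^4 - 3*x^2 - 3*y^2 + 3*z^2 + 1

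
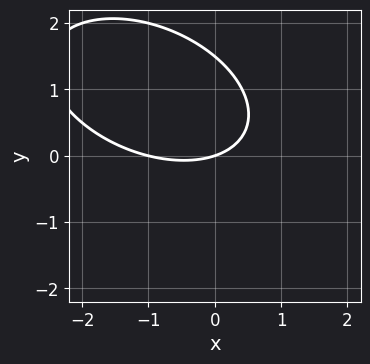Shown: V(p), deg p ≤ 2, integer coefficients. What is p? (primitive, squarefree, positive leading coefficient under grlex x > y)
1. deg p = 2.
2. From the visible intercepts: the x-axis gridline crossings are at x ∈ {-1, 0}; it meets the y-axis at y = 0 (among the integer gridlines).
3. Assembling these constraints gives the stated polynomial.

x^2 + x*y + 2*y^2 + x - 3*y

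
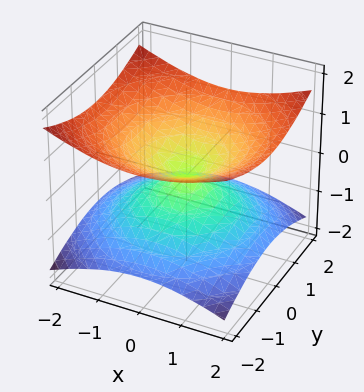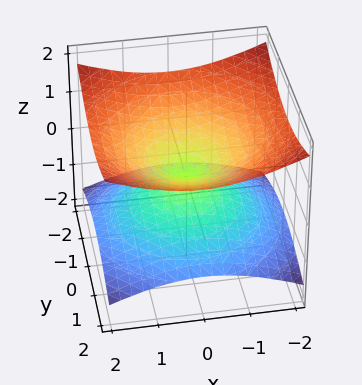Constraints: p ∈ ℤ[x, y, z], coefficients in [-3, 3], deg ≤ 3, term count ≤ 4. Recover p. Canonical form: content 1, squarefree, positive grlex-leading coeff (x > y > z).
x^2 + y^2 - 3*z^2

First, deg p = 2.
Next, by symmetry, every cross-section ⟂ z is a circle, so x, y appear only via x² + y²; it's symmetric under z → −z, forcing even powers of z.
Next, against the integer gridlines: one y-axis crossing is at y = 0; a circular section at z = -1 has radius between 1 and 2.
Finally, fitting integer coefficients to these (and the overall shape) gives p.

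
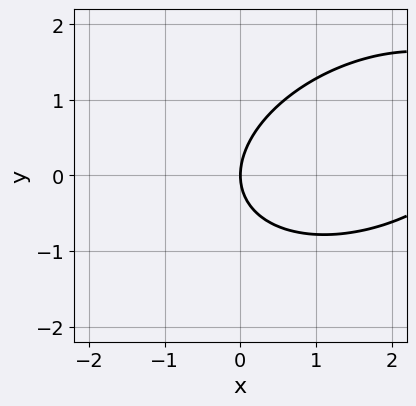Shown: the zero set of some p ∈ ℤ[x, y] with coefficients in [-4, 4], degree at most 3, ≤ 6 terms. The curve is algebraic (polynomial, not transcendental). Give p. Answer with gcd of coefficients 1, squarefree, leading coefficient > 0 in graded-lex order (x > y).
x^2 - x*y + 2*y^2 - 3*x

First, the degree is 2 — a generic line meets the curve in up to 2 points.
Then, observable constraints: it meets the y-axis at y = 0 (among the integer gridlines); one x-axis crossing is at x = 0.
Finally, solving for integer coefficients yields p as stated.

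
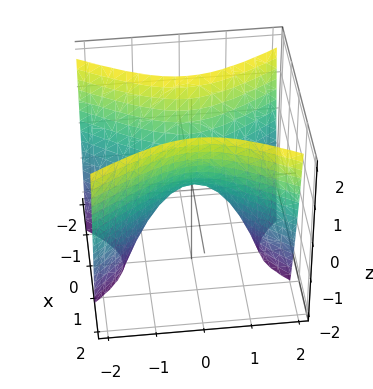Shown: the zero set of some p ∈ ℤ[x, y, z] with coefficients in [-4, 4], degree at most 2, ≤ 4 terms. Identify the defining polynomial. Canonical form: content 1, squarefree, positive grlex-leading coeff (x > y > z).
2*x^2 - y^2 - z

The degree is 2 — a hyperbolic paraboloid; a quadric.
Symmetries: mirror symmetry y ↦ −y ⇒ only even powers of y; it's symmetric under x → −x, forcing even powers of x.
Observable constraints: it meets the z-axis at z = 0 (among the integer gridlines); one y-axis crossing is at y = 0; it crosses the x-axis at the gridline x = 0.
Together with the visible shape, these determine p as stated.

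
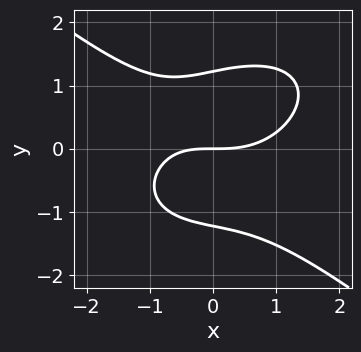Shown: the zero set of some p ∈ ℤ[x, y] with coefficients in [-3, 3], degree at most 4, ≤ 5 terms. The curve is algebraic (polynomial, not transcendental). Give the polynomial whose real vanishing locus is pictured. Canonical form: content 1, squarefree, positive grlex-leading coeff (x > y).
1. deg p = 3. A generic line meets the curve in up to 3 points.
2. From the axis intercepts and sections: one x-axis crossing is at x = 0; it crosses the y-axis at the gridline y = 0.
3. Assembling these constraints gives the stated polynomial.

x^3 + 2*y^3 - x*y - 3*y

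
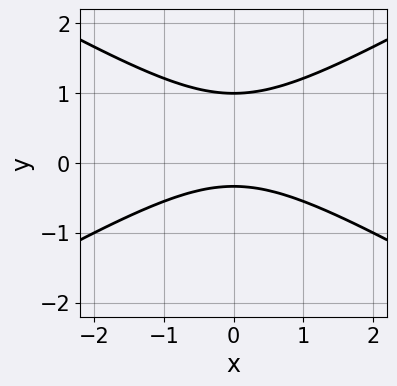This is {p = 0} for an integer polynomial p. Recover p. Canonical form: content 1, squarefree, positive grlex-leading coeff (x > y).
x^2 - 3*y^2 + 2*y + 1

deg p = 2.
Symmetries: it's symmetric under x → −x, forcing even powers of x.
Reading off the gridlines: it meets the y-axis at y = 1 (among the integer gridlines); no x-intercept at any integer in the box.
These observations pin down the coefficients.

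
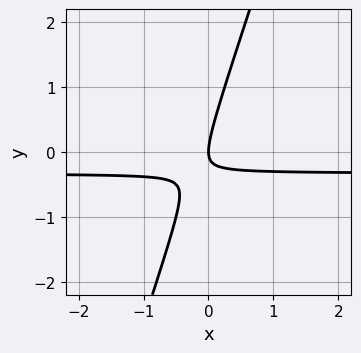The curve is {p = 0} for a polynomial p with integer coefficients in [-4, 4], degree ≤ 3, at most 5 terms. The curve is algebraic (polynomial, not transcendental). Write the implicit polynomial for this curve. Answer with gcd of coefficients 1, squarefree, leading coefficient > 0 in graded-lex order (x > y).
3*x*y - y^2 + x

First, deg p = 2.
Next, reading off the gridlines: one x-axis crossing is at x = 0; it crosses the y-axis at the gridline y = 0.
Finally, these observations pin down the coefficients.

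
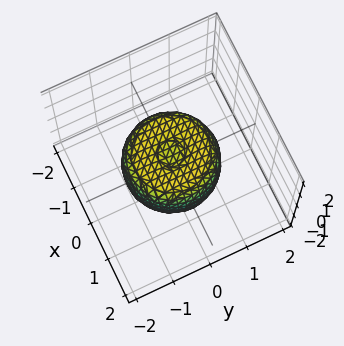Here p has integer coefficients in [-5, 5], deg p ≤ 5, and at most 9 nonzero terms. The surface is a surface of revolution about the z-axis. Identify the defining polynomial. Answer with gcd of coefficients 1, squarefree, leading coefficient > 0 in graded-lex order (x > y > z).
2*x^4 + 4*x^2*y^2 + 2*y^4 - 2*x^2 - 2*y^2 + 2*z^2 - 1

(a) deg p = 4. No degree-3 surface has this shape.
(b) Symmetries: rotational symmetry about the z-axis ⇒ p depends on x, y only through x² + y².
(c) Observable constraints: a circular section at z = 0 has radius between 1 and 2.
(d) Matching integer coefficients to the picture gives p.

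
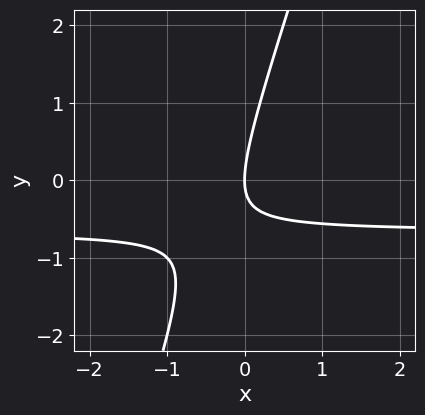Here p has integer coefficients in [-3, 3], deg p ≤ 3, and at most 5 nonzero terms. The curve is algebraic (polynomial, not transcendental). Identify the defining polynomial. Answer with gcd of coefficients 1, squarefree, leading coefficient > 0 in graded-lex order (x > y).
First, deg p = 2.
Then, observable constraints: it crosses the y-axis at the gridline y = 0; it crosses the x-axis at the gridline x = 0.
Finally, matching integer coefficients to the picture gives p.

3*x*y - y^2 + 2*x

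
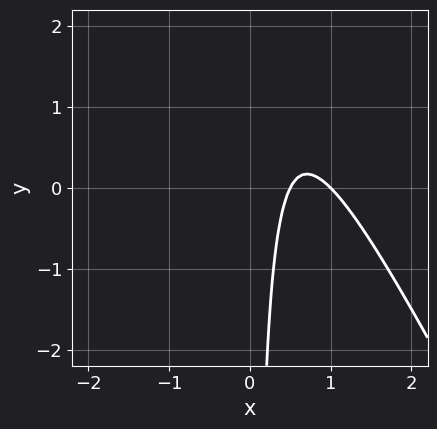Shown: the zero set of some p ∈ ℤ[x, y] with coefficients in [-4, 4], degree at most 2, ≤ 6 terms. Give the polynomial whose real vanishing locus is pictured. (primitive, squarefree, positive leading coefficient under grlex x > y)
deg p = 2. No degree-1 curve has this shape.
Reading off the gridlines: no y-intercept at any integer in the box; one x-axis crossing is at x = 1.
Solving for integer coefficients yields p as stated.

2*x^2 + x*y - 3*x + 1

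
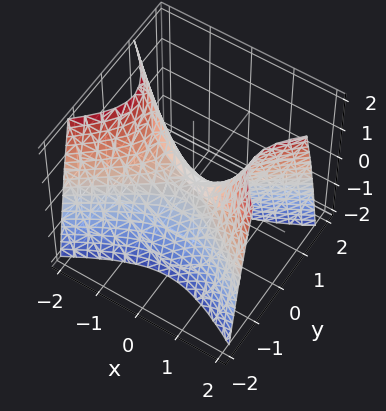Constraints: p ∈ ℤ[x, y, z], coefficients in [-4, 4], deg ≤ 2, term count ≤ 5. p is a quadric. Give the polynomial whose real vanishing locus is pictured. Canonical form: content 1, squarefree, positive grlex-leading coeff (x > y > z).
1. The degree is 2 — a hyperbolic paraboloid; a quadric.
2. Symmetries: mirror symmetry x ↦ −x ⇒ only even powers of x; the y ↦ −y reflection is a symmetry, so y appears only in even powers.
3. Against the integer gridlines: one x-axis crossing is at x = 0; one z-axis crossing is at z = 0; one y-axis crossing is at y = 0.
4. These observations pin down the coefficients.

x^2 - 2*y^2 - z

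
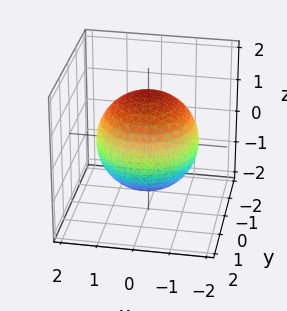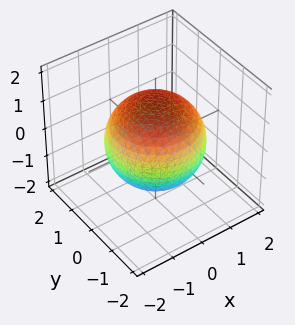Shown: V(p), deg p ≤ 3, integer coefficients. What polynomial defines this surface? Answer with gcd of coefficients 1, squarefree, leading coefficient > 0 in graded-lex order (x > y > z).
x^2 + y^2 + z^2 - 2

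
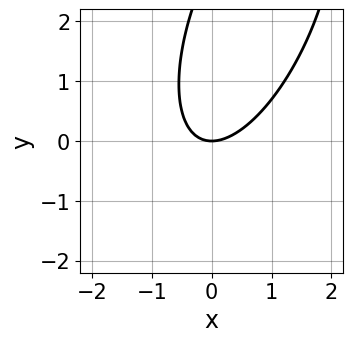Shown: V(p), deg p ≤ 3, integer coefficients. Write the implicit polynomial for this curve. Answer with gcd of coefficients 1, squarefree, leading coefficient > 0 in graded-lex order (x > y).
(a) Degree: the shape is more complex than any degree-1 curve, so deg p = 2.
(b) Reading off the gridlines: it meets the y-axis at y = 0 (among the integer gridlines); one x-axis crossing is at x = 0.
(c) These observations pin down the coefficients.

3*x^2 - 2*x*y + y^2 - 3*y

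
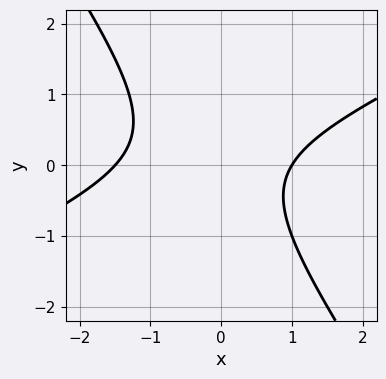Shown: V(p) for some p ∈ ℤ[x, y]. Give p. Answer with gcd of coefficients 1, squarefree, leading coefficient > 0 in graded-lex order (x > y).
deg p = 2. The shape is more complex than any degree-1 curve.
Against the integer gridlines: the curve avoids every integer y-axis point in the box; one x-axis crossing is at x = 1.
Solving for integer coefficients yields p as stated.

2*x^2 - 3*x*y - 3*y^2 + x - 3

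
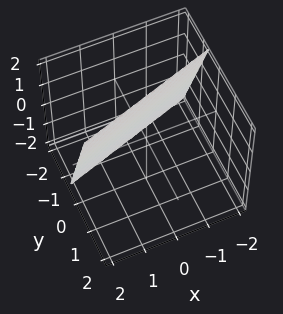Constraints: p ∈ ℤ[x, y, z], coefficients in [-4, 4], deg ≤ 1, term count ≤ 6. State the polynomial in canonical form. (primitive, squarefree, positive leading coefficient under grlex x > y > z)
(a) The degree is 1 — the surface is flat (a plane).
(b) Against the integer gridlines: one x-axis crossing is at x = 2; one z-axis crossing is at z = 2.
(c) Assembling these constraints gives the stated polynomial.

x - 3*y + z - 2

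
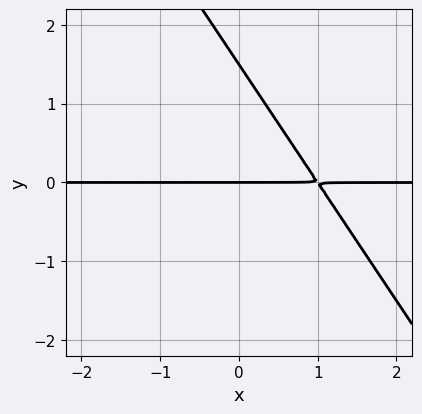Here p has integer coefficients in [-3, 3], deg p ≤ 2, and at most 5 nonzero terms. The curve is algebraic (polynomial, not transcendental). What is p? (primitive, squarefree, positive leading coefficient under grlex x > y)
3*x*y + 2*y^2 - 3*y

(a) Degree: the shape is more complex than any degree-1 curve, so deg p = 2.
(b) Observable constraints: it meets the y-axis at y = 0 (among the integer gridlines); the visible x-axis segment lies entirely on the curve.
(c) The integer polynomial consistent with all of this is the stated p.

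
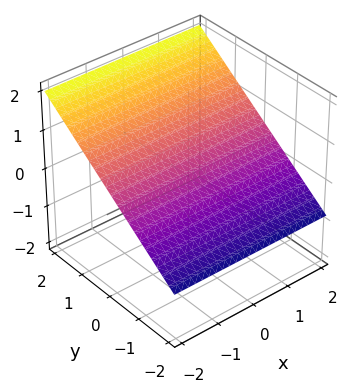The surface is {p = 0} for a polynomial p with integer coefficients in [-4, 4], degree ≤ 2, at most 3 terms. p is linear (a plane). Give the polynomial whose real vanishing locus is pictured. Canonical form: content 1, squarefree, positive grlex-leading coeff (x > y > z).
deg p = 1. Every cross-section is a straight line — this is a plane.
From the visible intercepts: it misses every integer gridline on the x-axis; it meets the y-axis at y = -1 (among the integer gridlines).
The integer polynomial consistent with all of this is the stated p.

2*y - 3*z + 2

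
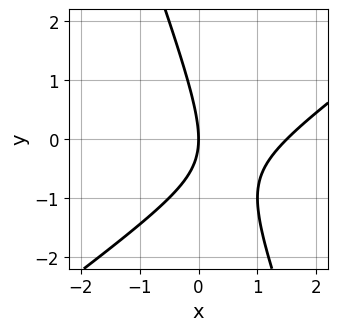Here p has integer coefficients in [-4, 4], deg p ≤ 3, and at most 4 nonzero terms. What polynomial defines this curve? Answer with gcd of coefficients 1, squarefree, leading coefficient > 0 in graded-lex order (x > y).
First, degree: no degree-1 curve has this shape, so deg p = 2.
Next, checking where it meets the axes: it crosses the y-axis at the gridline y = 0; one x-axis crossing is at x = 0.
Finally, these observations pin down the coefficients.

2*x^2 - 2*x*y - y^2 - 3*x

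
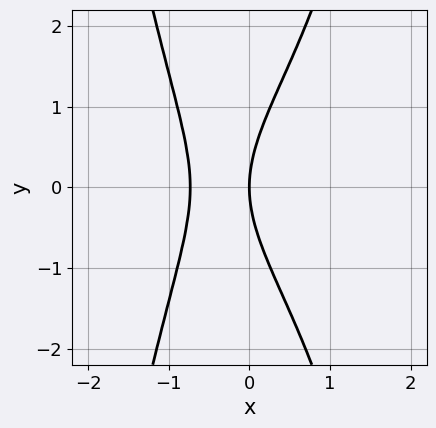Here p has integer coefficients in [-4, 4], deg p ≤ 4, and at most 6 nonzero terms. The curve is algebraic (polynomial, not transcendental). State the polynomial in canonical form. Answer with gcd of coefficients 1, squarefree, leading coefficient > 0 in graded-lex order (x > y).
2*x^4 + 3*x^2 - y^2 + 3*x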